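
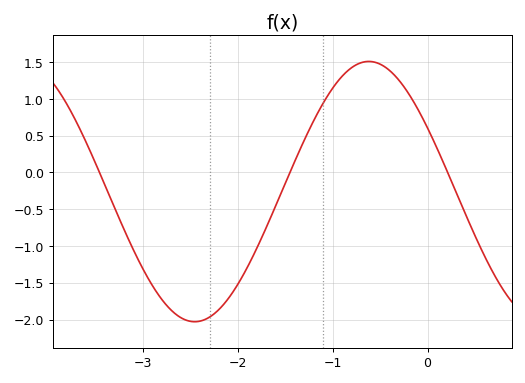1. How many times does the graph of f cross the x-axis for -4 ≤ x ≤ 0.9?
3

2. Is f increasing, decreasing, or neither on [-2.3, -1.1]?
increasing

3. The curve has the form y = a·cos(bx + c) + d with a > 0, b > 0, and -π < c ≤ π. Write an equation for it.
y = 1.77cos(1.7x + 1.1) - 0.26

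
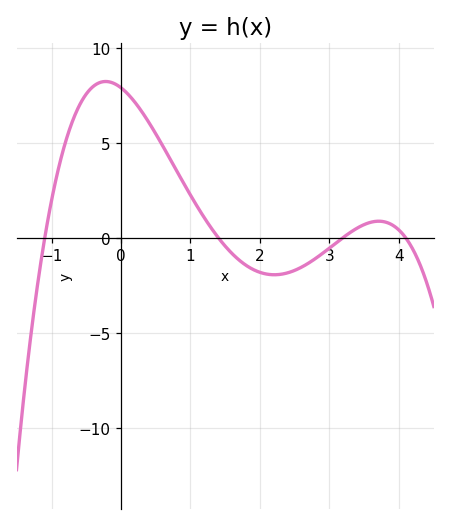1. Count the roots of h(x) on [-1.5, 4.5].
4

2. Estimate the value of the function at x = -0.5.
7.57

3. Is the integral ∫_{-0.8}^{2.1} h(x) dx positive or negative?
positive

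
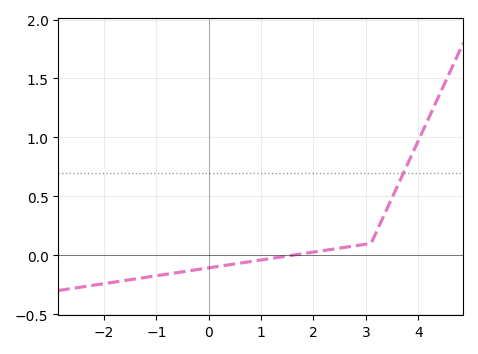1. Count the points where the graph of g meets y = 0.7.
1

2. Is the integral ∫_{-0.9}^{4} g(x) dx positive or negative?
positive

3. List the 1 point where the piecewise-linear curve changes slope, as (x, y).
(3.1, 0.1)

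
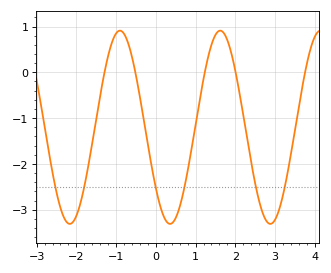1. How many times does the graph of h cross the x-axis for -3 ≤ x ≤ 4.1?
5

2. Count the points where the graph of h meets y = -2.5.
6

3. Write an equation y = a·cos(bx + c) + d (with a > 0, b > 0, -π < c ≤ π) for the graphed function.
y = 2.11cos(2.5x + 2.3) - 1.2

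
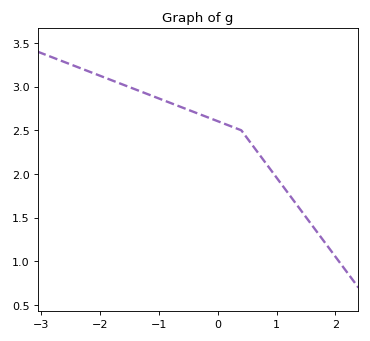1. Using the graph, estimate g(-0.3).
2.68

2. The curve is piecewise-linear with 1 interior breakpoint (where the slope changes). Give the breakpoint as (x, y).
(0.4, 2.5)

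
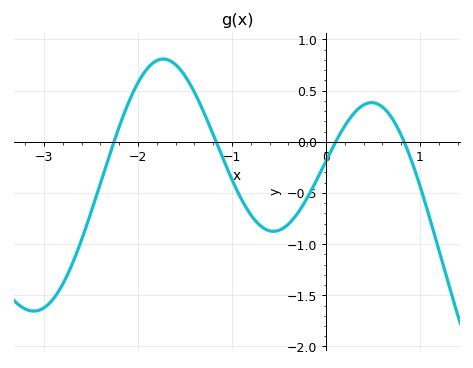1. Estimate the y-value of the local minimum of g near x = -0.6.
-0.85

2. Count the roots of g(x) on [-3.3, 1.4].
4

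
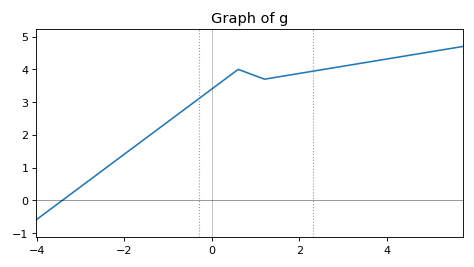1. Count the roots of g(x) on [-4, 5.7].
1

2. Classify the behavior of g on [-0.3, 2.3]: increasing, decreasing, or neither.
neither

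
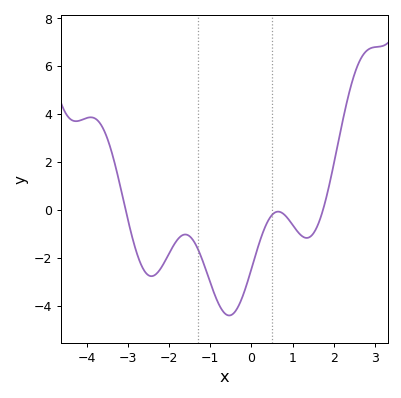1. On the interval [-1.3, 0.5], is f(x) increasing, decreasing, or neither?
neither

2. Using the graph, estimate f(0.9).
-0.393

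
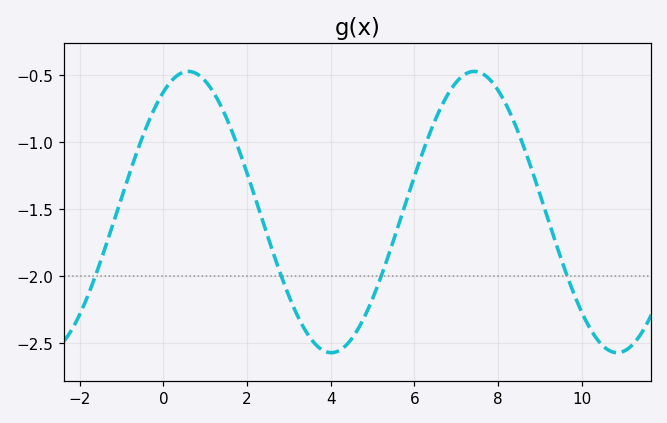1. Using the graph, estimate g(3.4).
-2.4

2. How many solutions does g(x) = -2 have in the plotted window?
4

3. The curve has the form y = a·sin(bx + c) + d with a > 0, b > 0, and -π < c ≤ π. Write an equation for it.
y = 1.05sin(0.92x + 1) - 1.52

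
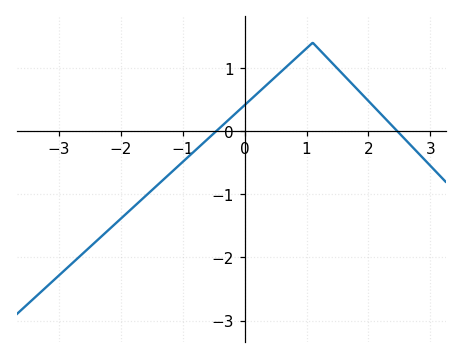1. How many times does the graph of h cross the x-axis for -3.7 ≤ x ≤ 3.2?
2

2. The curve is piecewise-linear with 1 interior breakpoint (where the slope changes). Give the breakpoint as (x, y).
(1.1, 1.4)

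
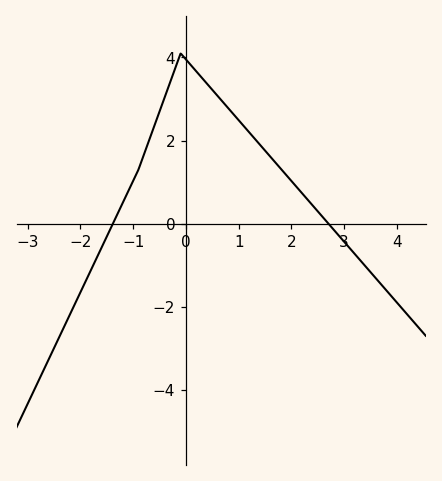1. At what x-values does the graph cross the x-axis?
-1.38, 2.7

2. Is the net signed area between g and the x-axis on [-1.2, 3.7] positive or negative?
positive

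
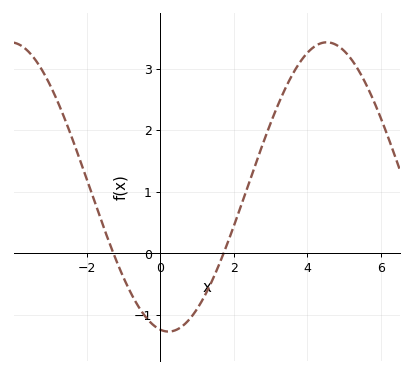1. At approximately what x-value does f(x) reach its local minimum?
0.222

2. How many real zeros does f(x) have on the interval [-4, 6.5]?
2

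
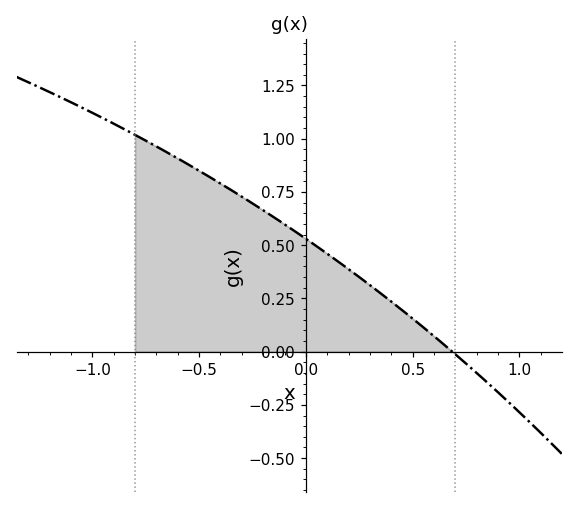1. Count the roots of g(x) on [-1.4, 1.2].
1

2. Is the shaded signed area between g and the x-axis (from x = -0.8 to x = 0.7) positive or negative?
positive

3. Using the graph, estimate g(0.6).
0.05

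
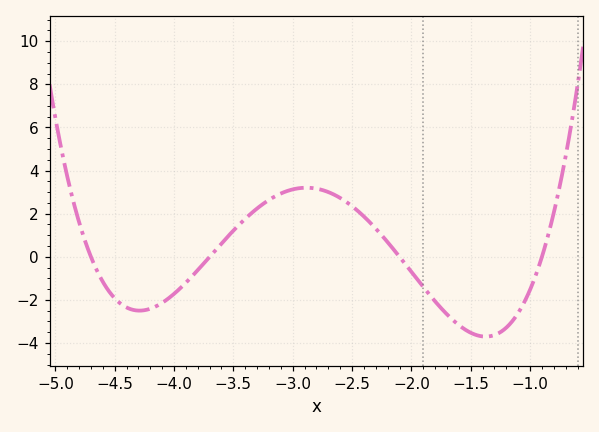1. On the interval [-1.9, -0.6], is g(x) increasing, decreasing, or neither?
neither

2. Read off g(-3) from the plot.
3.2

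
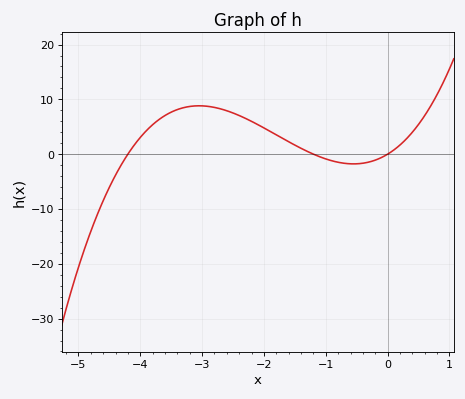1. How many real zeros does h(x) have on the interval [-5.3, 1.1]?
3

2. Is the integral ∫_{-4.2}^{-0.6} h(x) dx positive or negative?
positive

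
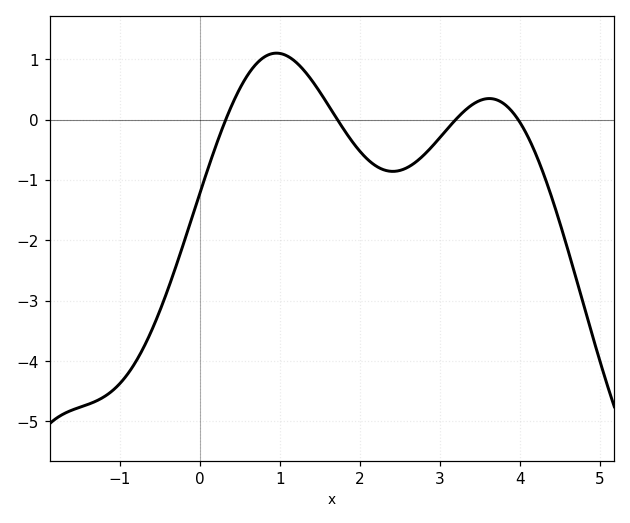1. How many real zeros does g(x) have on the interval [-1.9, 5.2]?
4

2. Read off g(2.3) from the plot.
-0.832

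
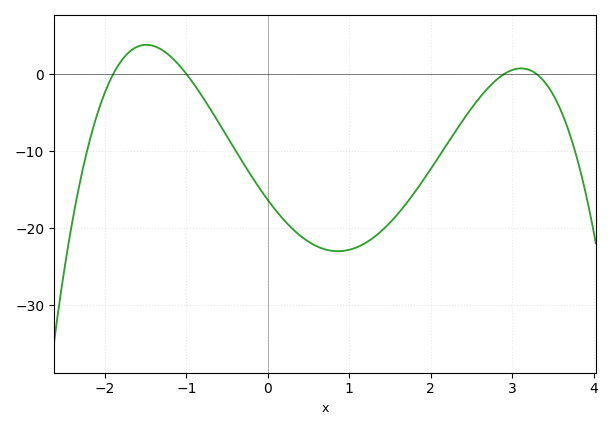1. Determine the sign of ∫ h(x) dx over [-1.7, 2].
negative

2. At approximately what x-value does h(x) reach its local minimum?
0.9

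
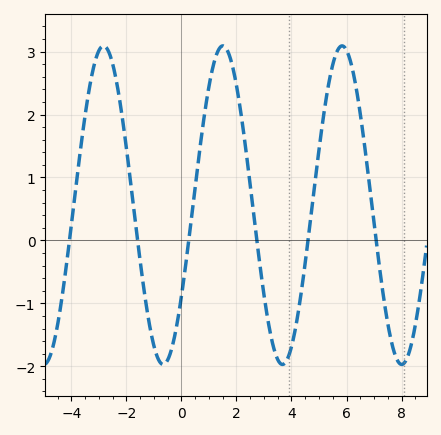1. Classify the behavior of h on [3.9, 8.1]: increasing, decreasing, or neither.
neither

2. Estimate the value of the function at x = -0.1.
-1.18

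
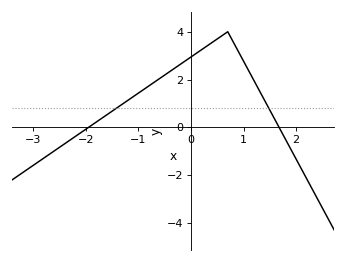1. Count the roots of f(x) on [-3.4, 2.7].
2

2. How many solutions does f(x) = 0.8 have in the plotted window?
2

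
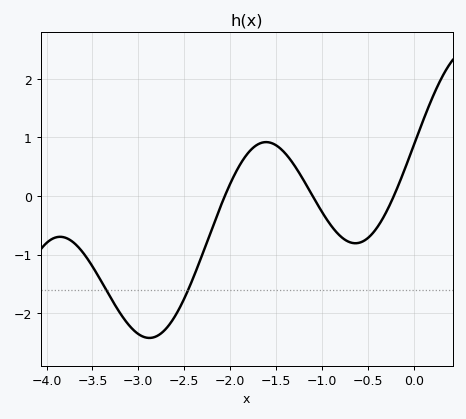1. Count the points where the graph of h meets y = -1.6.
2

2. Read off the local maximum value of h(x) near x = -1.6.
0.9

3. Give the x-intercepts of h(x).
-2.1, -1.1, -0.2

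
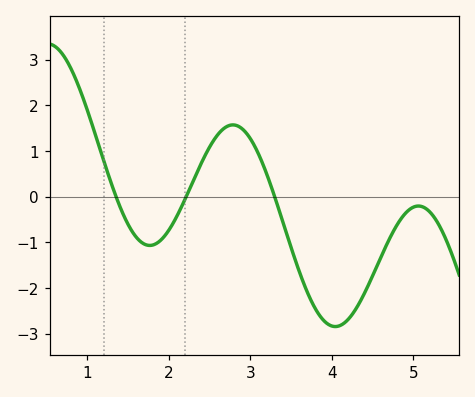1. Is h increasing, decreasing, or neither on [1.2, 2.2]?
neither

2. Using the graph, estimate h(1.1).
1.35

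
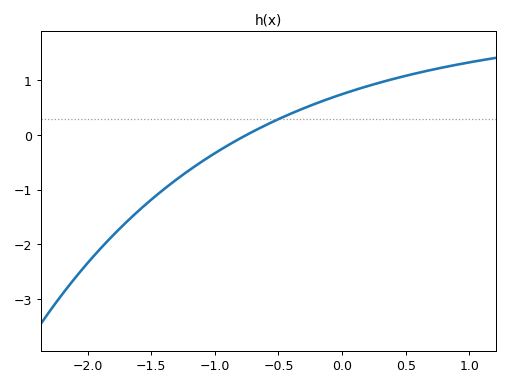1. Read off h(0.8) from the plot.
1.24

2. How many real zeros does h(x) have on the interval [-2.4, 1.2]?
1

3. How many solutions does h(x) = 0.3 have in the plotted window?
1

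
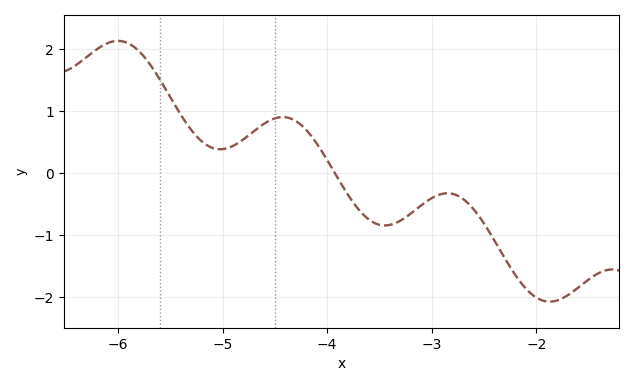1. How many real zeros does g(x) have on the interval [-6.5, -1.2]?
1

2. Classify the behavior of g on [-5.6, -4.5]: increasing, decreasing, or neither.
neither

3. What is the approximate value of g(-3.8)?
-0.4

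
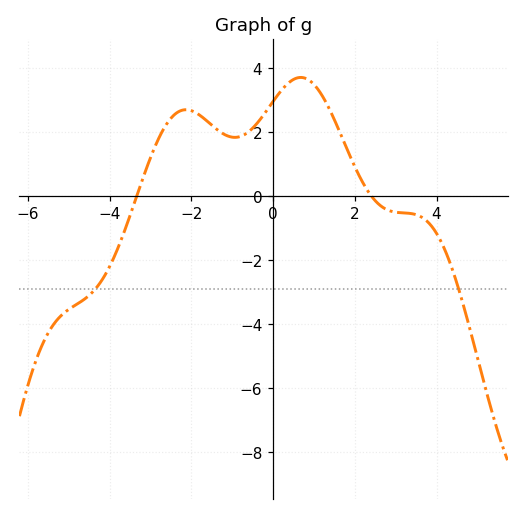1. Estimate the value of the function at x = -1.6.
2.4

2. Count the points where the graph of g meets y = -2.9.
2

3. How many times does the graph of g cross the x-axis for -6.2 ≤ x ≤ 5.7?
2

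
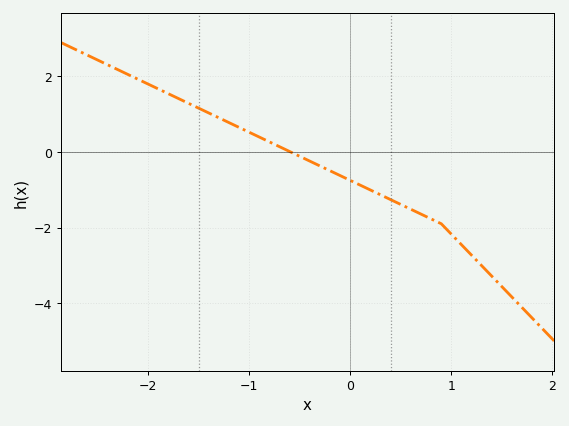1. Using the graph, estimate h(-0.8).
0.267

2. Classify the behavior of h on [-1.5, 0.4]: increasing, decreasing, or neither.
decreasing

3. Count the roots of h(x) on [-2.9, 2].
1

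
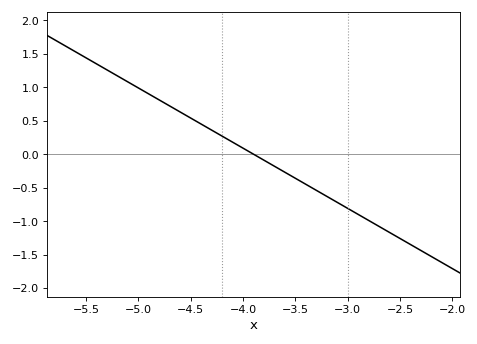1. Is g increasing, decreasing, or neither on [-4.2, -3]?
decreasing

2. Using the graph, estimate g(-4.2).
0.25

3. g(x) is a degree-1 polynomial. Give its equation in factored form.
y = -0.9(x + 3.9)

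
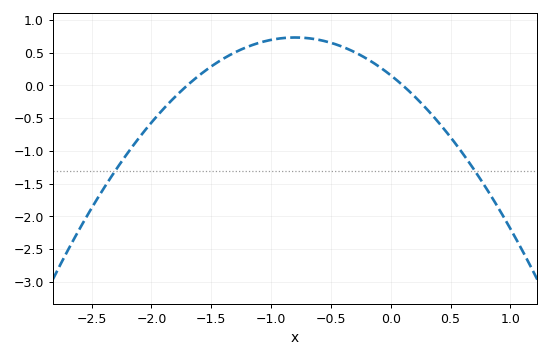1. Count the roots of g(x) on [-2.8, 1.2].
2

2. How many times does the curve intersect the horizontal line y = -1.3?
2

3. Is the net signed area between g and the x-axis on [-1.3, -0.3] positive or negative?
positive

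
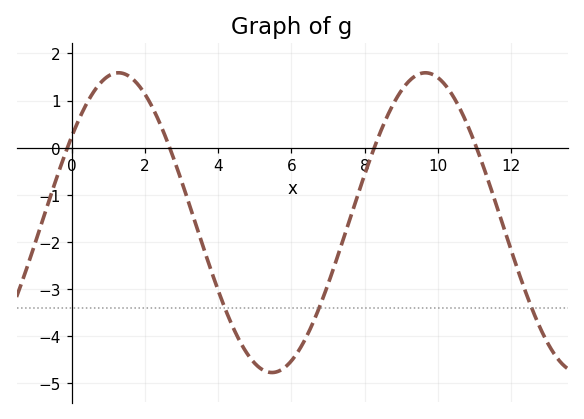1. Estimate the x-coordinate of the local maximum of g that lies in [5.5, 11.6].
9.65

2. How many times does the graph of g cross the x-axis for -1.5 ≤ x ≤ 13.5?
4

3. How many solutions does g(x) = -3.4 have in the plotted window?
3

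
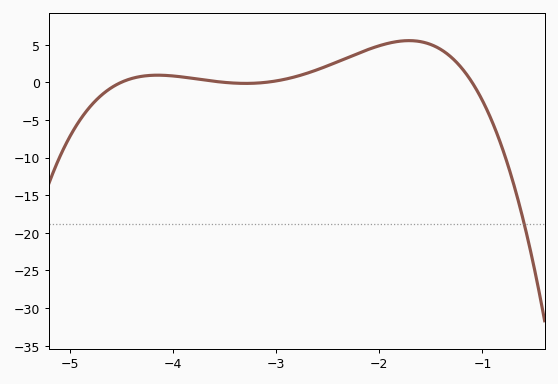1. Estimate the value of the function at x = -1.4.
4.5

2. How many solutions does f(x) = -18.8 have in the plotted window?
1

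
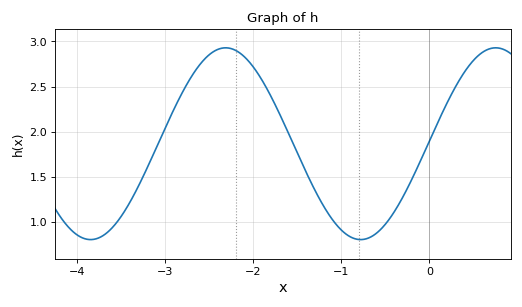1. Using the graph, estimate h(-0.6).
0.9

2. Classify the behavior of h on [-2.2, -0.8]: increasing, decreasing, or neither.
decreasing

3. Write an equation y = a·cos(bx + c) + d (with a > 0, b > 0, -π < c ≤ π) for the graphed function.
y = 1.06cos(2x - 1.5) + 1.87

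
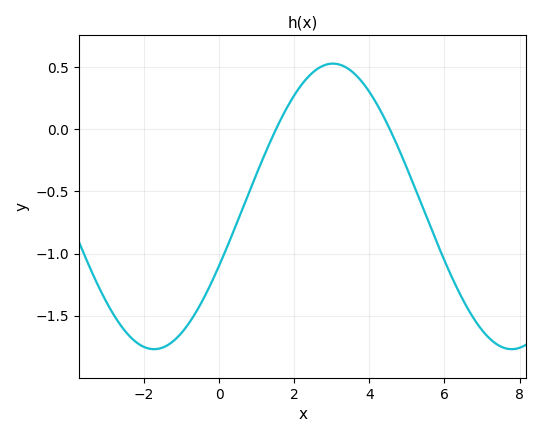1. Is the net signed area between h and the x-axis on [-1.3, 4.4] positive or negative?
negative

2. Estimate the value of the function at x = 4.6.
-0.05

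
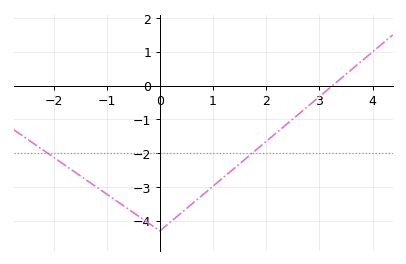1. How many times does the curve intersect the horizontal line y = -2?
2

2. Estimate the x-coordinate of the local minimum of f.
0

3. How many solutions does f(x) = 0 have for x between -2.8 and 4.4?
1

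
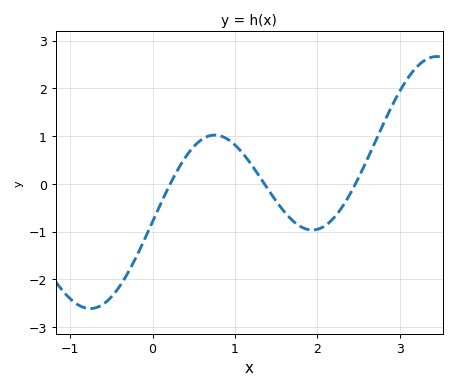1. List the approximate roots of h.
0.215, 1.36, 2.46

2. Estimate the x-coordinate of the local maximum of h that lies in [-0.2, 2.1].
0.756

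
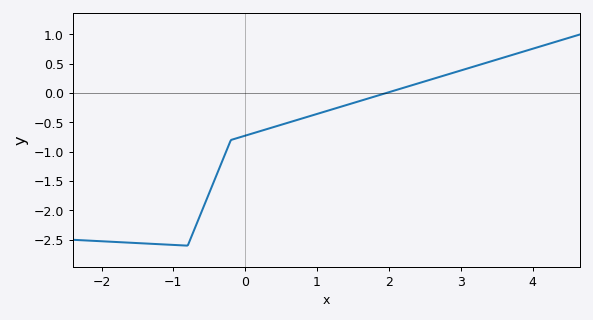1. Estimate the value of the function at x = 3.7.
0.65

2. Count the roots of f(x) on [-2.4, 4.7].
1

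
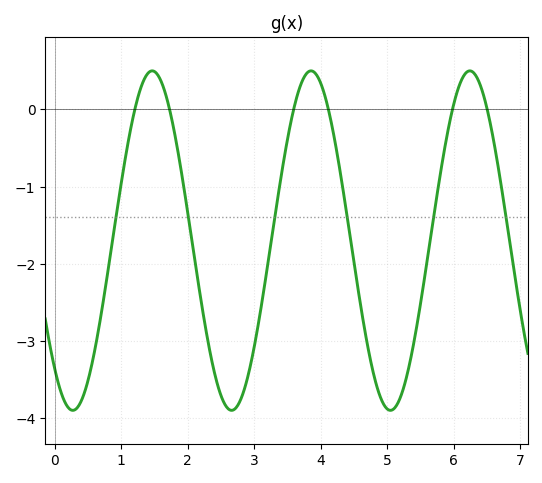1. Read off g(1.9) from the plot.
-0.794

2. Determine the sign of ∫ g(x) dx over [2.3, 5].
negative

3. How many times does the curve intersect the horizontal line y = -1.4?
6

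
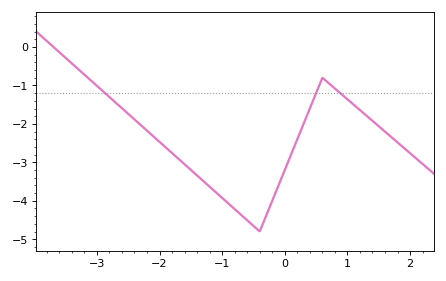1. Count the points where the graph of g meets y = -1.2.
3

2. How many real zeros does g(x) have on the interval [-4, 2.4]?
1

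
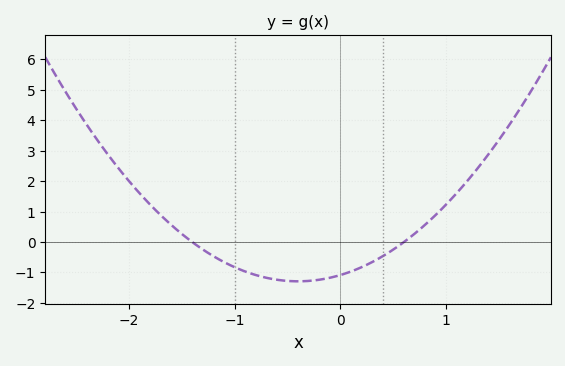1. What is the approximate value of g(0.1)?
-1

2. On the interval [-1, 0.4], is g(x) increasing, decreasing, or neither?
neither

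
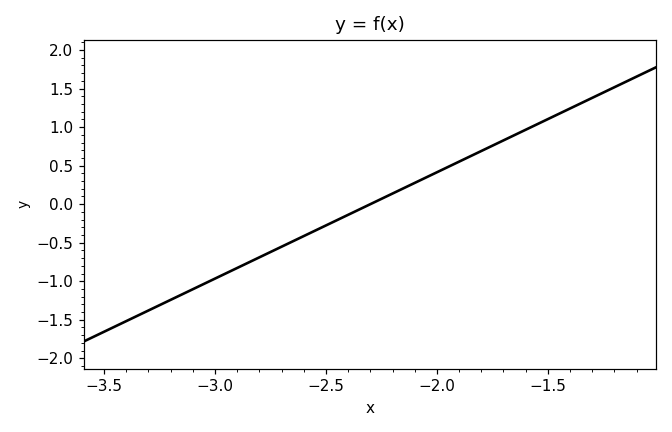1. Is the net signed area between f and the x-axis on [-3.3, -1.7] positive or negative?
negative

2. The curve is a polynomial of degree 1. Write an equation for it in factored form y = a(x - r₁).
y = 1.38(x + 2.3)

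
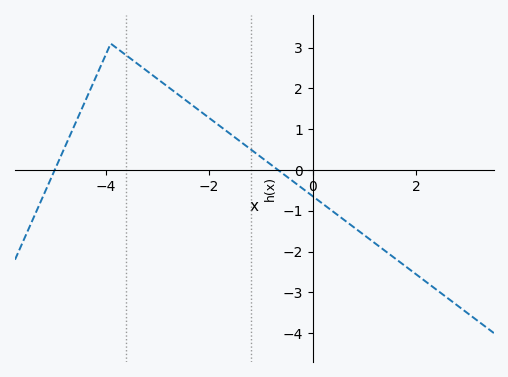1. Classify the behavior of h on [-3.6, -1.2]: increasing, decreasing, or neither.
decreasing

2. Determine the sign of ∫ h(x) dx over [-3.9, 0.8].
positive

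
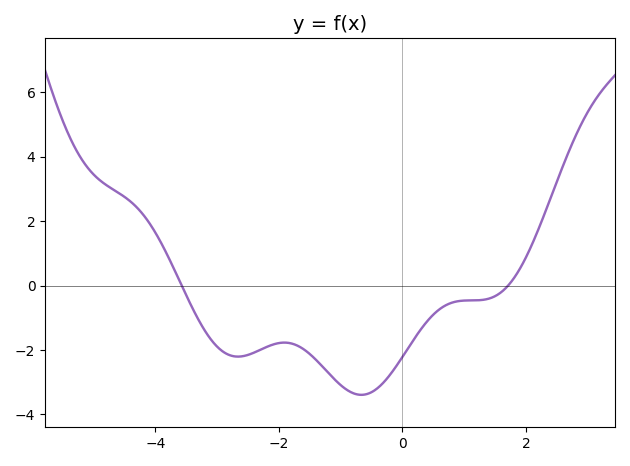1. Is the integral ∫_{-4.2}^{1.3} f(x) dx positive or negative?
negative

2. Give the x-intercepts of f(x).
-3.57, 1.71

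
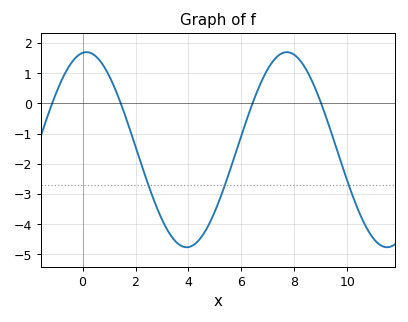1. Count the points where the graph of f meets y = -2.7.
3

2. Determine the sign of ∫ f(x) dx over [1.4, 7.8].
negative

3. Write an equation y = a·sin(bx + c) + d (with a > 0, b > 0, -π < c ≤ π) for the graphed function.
y = 3.23sin(0.83x + 1.5) - 1.53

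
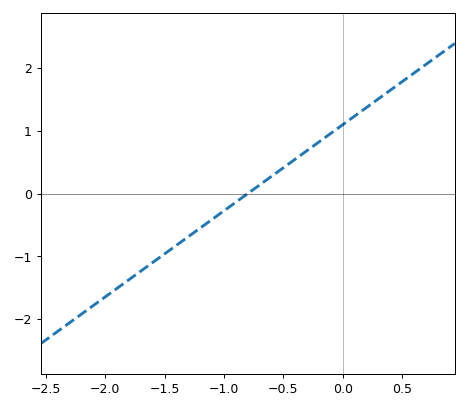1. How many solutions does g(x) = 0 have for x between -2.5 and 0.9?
1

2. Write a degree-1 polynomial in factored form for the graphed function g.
y = 1.37(x + 0.8)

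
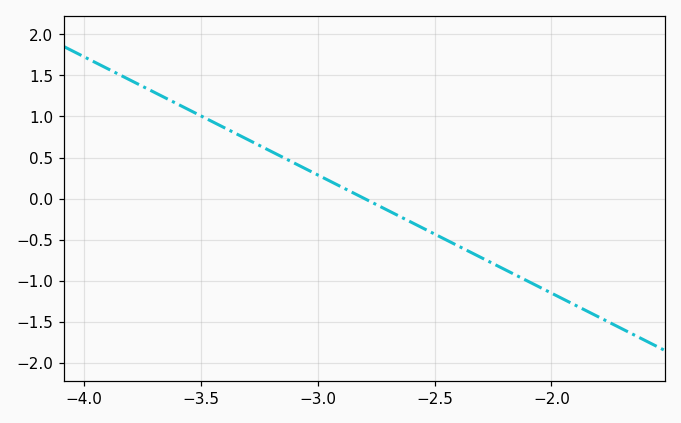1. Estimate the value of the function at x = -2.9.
0.144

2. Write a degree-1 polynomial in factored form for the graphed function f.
y = -1.44(x + 2.8)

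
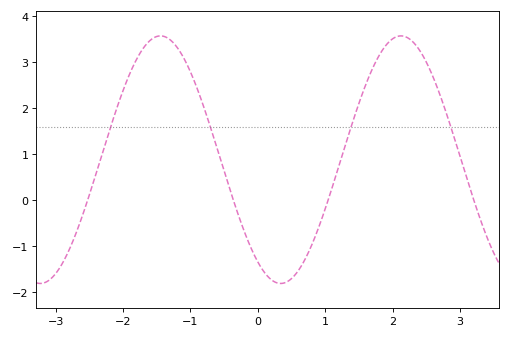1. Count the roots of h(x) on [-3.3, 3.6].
4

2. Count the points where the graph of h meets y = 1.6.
4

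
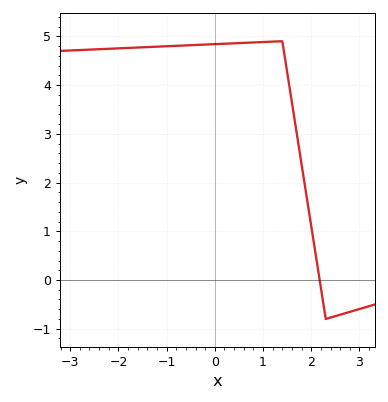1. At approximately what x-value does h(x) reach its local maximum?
1.4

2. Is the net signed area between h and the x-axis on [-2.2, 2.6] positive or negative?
positive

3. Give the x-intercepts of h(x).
2.17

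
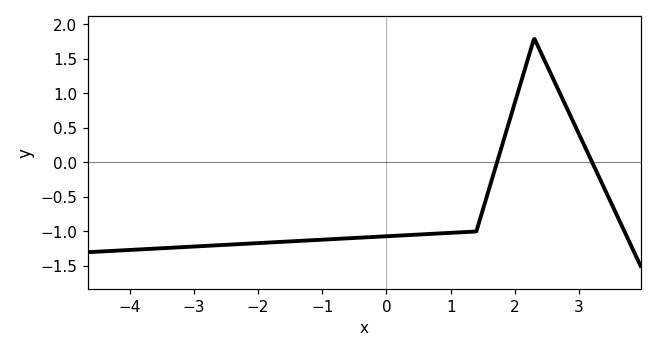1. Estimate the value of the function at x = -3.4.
-1.25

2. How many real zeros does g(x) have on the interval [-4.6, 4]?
2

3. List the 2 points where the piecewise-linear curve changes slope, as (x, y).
(1.4, -1); (2.3, 1.8)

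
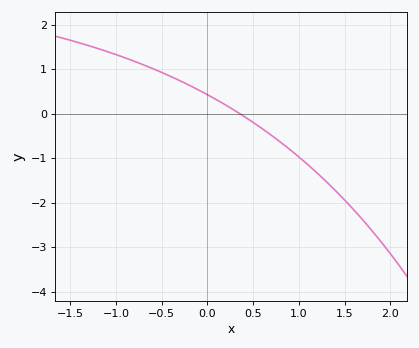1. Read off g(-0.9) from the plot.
1.3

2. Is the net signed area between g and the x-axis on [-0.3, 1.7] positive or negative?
negative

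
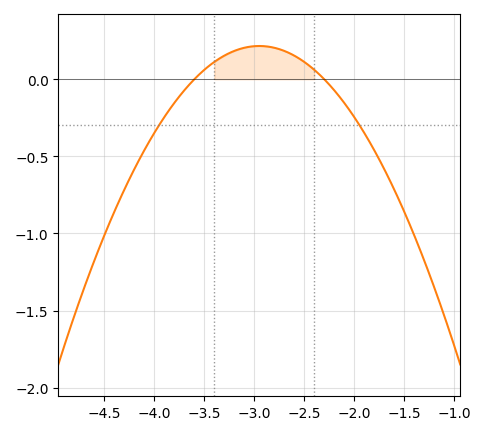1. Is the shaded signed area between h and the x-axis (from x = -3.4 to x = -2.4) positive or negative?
positive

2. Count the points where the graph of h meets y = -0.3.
2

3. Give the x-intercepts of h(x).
-3.6, -2.3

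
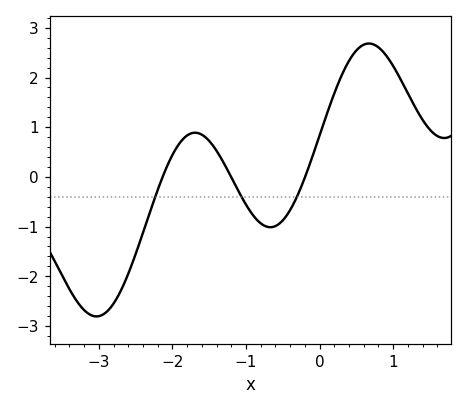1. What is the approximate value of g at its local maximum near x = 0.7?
2.68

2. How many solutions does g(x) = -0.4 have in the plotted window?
3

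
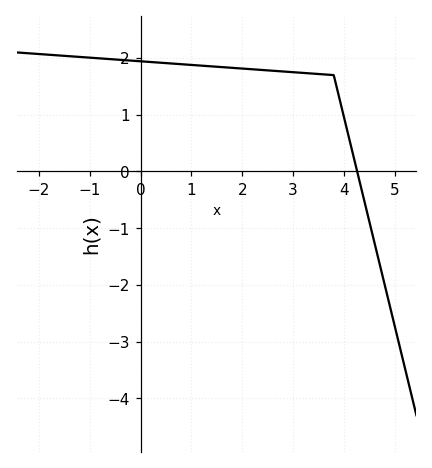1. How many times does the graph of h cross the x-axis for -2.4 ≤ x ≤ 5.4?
1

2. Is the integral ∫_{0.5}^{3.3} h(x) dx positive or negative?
positive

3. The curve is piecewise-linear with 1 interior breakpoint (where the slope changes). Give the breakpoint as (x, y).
(3.8, 1.7)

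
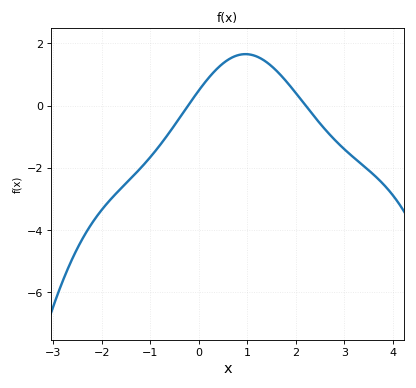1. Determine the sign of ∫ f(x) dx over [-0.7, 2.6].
positive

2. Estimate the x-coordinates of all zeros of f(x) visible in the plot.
-0.223, 2.2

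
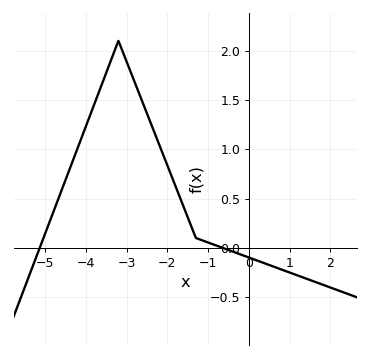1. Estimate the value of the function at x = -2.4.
1.26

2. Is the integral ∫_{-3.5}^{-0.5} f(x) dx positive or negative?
positive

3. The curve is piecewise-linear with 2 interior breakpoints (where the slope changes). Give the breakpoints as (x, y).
(-3.2, 2.1); (-1.3, 0.1)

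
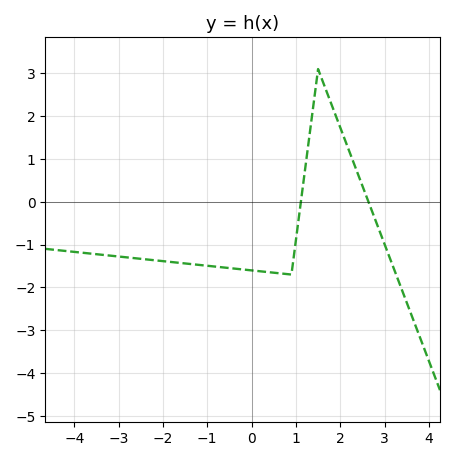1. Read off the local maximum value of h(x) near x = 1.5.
3.1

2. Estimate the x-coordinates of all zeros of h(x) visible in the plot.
1.2, 2.6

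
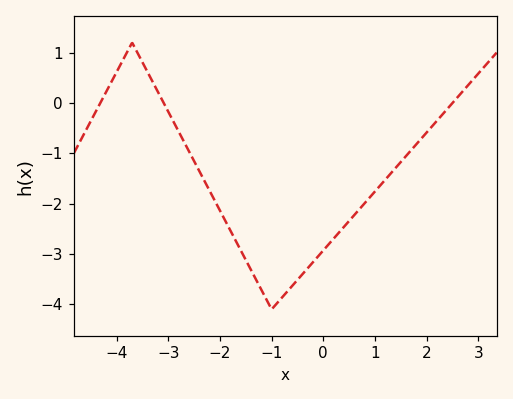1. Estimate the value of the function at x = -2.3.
-1.5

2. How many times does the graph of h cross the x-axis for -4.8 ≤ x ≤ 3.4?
3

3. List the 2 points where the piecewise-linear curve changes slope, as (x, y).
(-3.7, 1.2); (-1, -4.1)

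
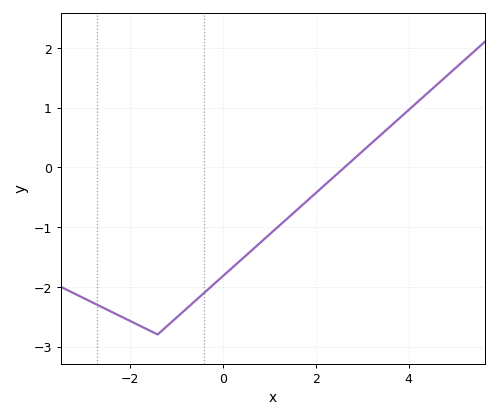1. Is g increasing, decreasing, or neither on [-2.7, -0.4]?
neither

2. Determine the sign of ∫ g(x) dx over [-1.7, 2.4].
negative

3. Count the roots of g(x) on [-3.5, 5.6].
1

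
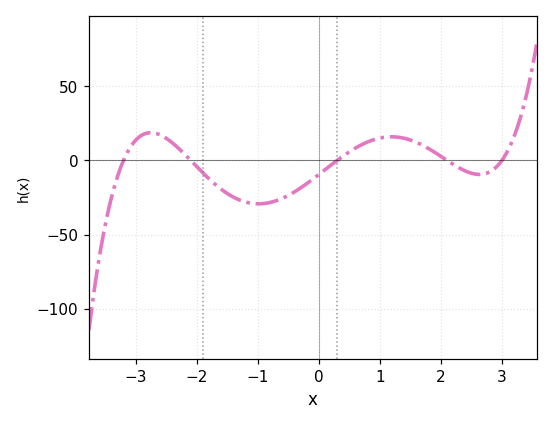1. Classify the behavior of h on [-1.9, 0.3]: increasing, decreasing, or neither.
neither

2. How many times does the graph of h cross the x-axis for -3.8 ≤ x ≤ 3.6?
5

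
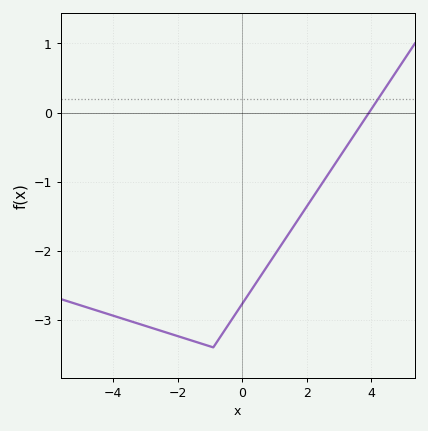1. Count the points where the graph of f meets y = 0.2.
1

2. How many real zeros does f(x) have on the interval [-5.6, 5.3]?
1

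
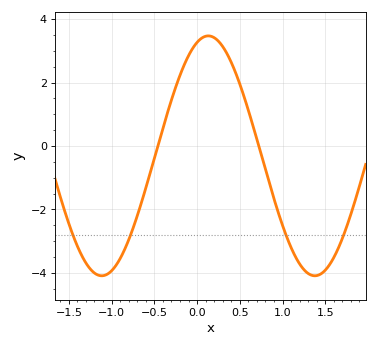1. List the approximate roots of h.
-0.45, 0.7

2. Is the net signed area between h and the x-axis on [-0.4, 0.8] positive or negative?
positive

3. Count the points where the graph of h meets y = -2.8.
4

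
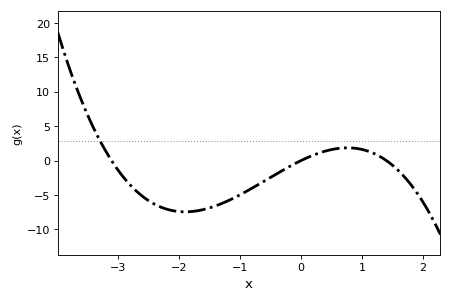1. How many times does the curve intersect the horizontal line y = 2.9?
1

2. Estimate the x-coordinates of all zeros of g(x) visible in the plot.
-3.1, 0, 1.4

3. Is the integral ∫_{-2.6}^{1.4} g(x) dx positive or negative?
negative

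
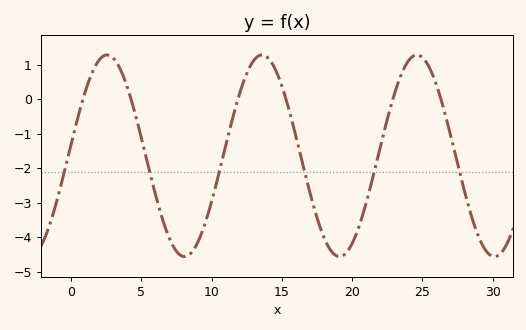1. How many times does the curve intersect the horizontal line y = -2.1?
6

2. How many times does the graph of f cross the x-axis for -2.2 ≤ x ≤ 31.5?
6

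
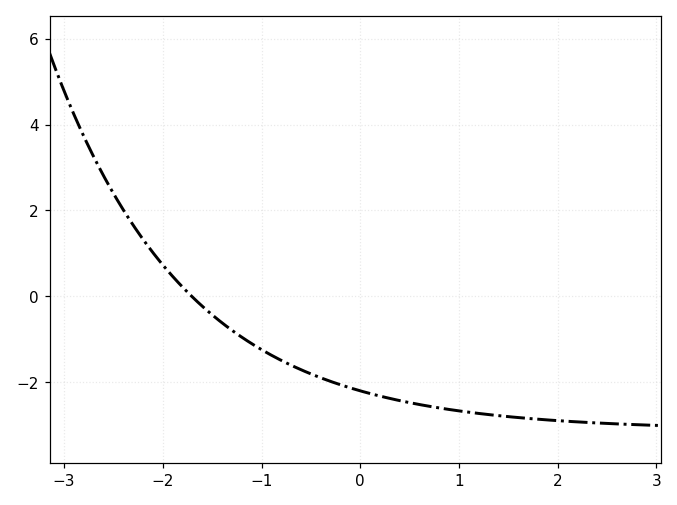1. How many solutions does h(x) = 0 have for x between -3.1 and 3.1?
1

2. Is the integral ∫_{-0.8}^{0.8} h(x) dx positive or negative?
negative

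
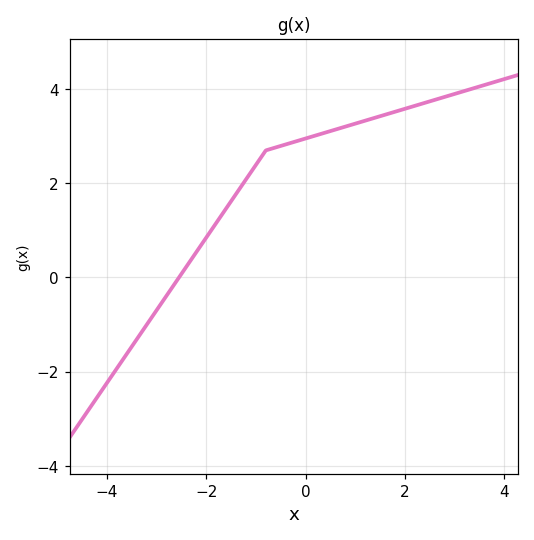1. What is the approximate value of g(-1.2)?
2.08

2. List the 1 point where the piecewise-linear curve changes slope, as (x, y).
(-0.8, 2.7)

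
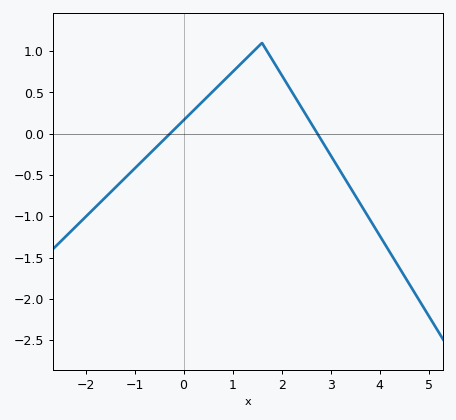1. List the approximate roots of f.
-0.278, 2.73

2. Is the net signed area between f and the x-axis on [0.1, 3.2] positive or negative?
positive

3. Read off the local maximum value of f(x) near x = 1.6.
1.1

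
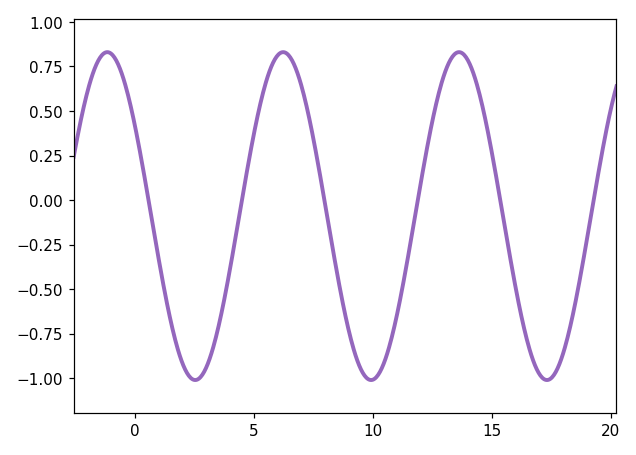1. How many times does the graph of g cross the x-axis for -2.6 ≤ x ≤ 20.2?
6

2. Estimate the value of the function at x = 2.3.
-1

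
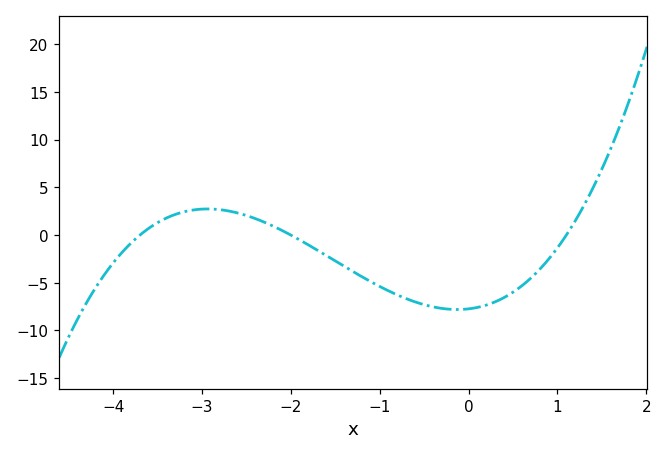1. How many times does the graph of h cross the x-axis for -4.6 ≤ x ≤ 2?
3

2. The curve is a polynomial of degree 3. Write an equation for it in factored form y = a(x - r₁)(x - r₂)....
y = 0.95(x + 3.7)(x + 2)(x - 1.1)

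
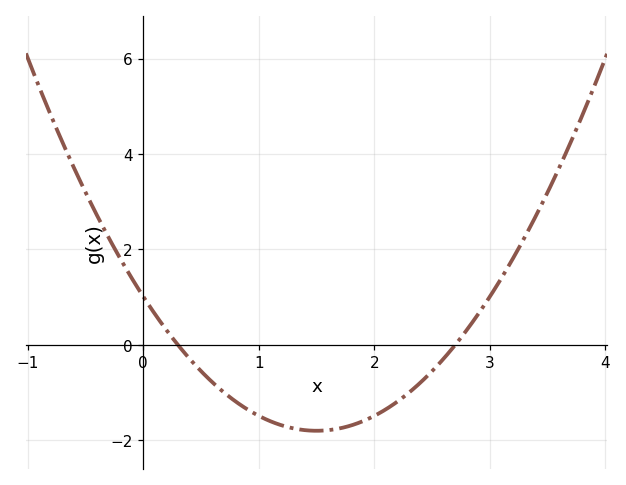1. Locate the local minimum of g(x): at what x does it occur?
1.5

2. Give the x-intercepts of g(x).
0.3, 2.7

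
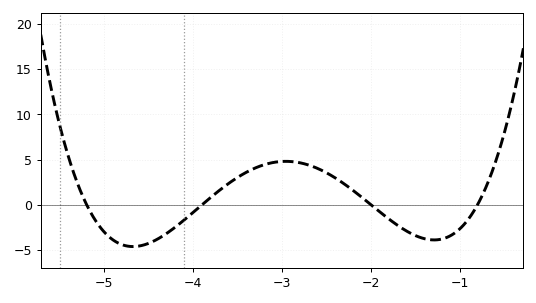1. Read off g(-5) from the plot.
-3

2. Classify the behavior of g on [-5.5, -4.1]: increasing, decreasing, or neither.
neither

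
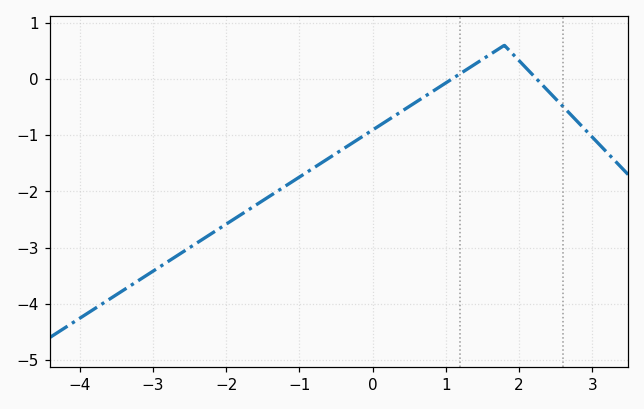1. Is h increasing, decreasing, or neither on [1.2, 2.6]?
neither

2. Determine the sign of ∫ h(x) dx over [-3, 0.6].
negative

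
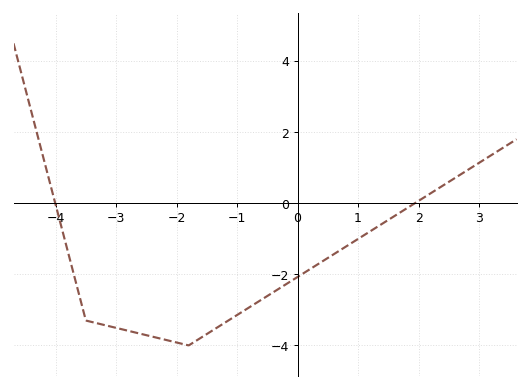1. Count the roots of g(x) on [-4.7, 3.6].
2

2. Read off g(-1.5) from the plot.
-3.68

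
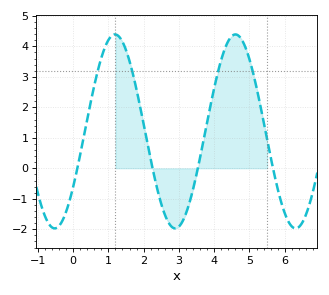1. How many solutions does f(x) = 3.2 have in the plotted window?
4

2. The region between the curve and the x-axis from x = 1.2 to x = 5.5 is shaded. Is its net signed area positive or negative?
positive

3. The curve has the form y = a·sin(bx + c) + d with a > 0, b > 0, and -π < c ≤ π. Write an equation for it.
y = 3.18sin(1.84x - 0.612) + 1.21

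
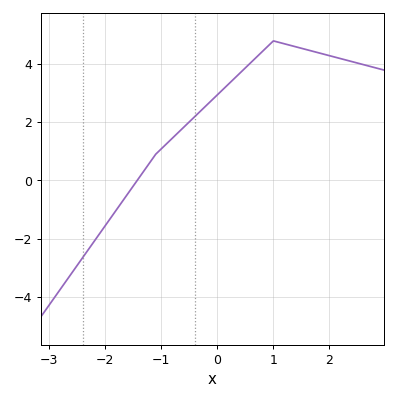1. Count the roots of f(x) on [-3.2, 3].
1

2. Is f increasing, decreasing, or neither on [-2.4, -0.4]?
increasing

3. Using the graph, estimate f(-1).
1.09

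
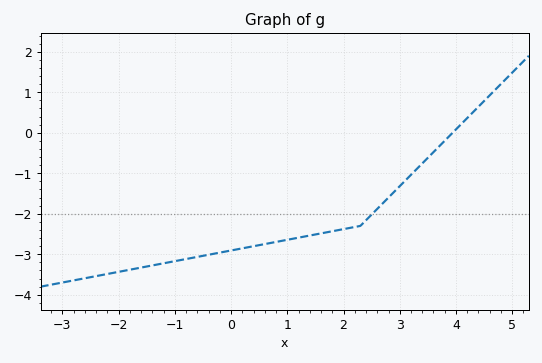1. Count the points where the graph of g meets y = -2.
1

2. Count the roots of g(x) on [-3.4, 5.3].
1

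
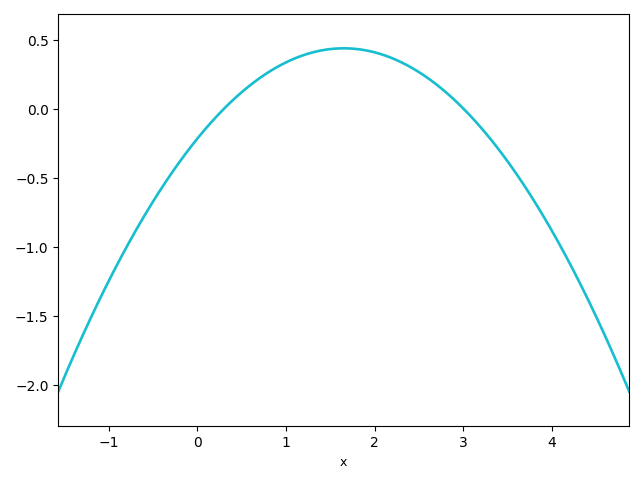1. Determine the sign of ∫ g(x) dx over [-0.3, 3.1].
positive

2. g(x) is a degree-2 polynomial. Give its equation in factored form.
y = -0.24(x - 0.3)(x - 3)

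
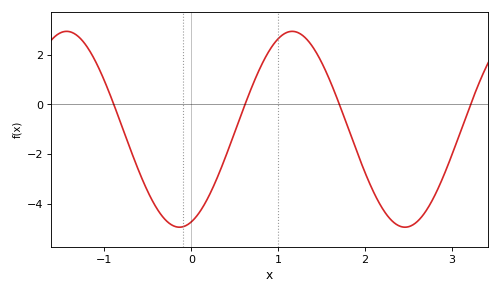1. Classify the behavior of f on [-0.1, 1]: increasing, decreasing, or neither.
increasing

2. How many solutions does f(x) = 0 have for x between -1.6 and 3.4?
4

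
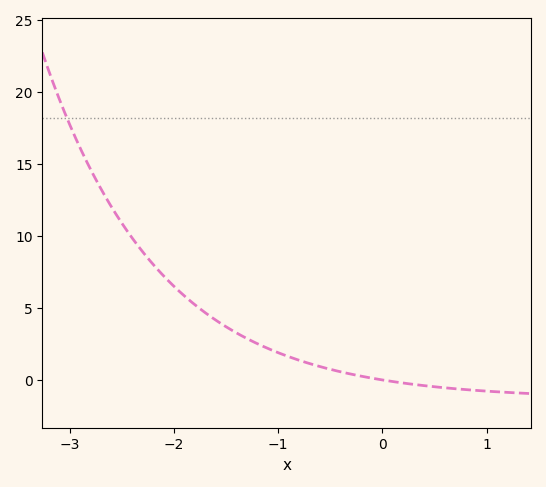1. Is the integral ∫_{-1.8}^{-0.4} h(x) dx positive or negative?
positive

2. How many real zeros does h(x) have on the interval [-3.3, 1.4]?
1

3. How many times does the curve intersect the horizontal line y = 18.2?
1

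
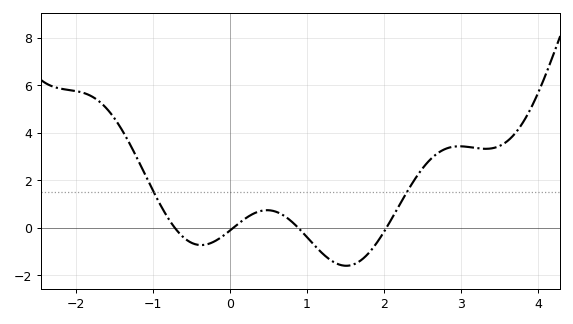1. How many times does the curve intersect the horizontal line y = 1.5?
2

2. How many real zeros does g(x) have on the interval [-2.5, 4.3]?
4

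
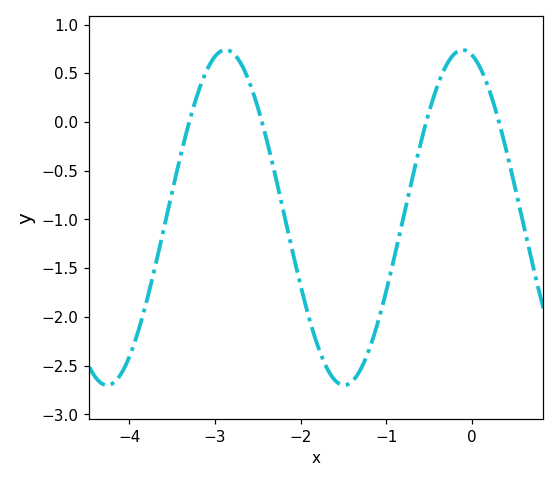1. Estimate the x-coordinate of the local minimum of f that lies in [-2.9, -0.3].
-1.5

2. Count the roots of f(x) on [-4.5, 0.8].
4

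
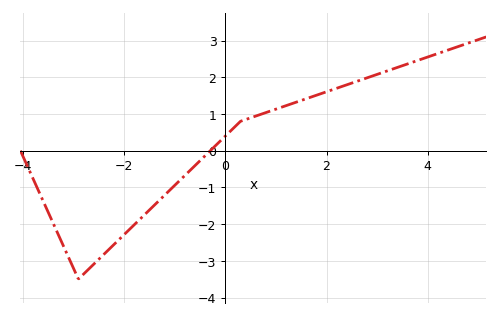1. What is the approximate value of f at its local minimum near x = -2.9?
-3.5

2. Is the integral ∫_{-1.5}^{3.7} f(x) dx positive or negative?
positive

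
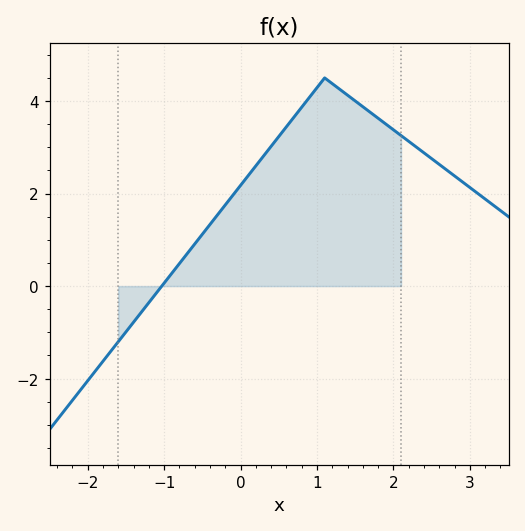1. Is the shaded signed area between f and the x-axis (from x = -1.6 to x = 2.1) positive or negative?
positive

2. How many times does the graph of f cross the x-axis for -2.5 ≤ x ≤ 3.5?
1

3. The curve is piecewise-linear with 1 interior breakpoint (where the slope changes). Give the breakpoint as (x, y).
(1.1, 4.5)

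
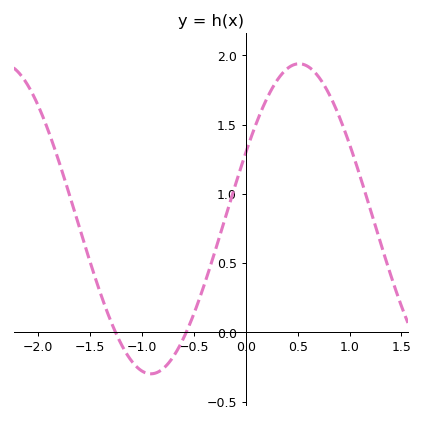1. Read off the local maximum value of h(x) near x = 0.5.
1.95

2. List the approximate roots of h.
-1.3, -0.6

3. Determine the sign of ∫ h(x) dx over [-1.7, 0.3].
positive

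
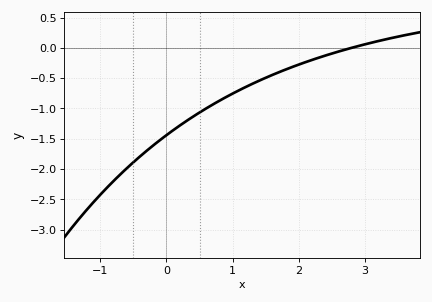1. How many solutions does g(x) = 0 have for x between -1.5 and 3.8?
1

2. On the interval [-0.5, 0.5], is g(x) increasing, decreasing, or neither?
increasing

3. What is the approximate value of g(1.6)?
-0.446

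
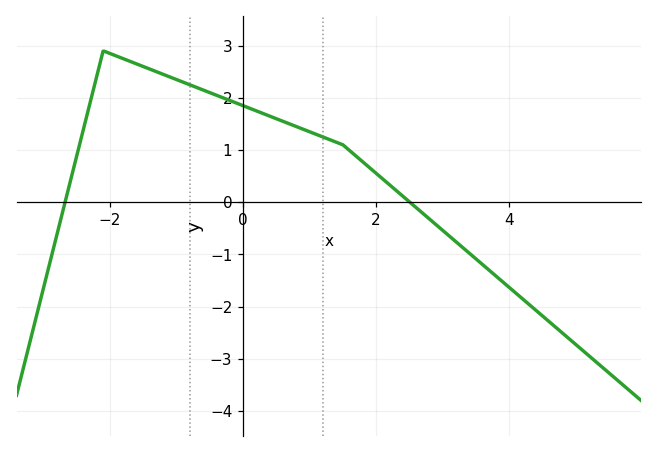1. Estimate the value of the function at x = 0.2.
1.75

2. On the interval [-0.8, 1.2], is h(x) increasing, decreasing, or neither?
decreasing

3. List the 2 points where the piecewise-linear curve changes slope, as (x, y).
(-2.1, 2.9); (1.5, 1.1)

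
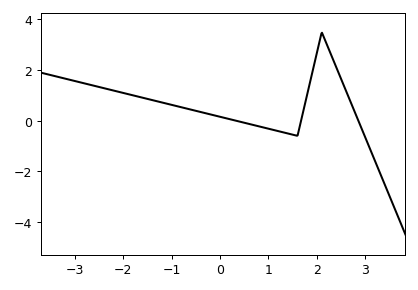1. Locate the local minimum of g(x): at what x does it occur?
1.6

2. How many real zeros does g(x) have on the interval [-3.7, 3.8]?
3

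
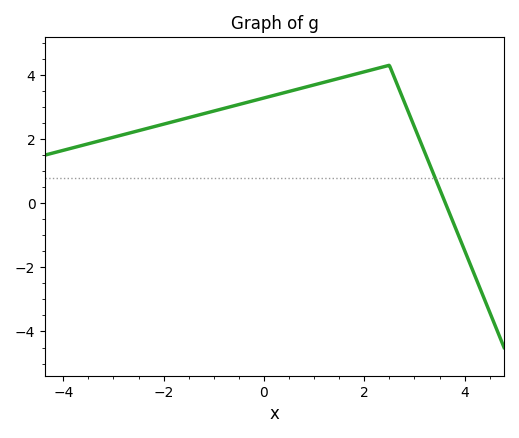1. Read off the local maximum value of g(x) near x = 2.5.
4.3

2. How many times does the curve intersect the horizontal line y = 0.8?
1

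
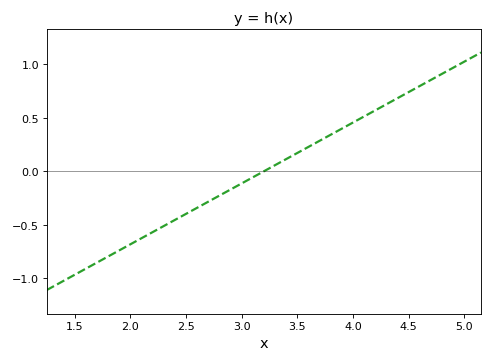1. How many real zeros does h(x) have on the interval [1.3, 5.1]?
1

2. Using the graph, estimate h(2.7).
-0.285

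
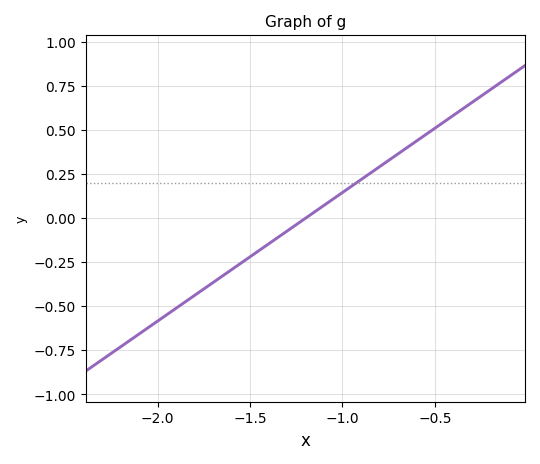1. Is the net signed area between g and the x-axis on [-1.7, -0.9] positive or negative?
negative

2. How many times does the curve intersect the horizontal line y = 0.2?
1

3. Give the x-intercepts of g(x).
-1.2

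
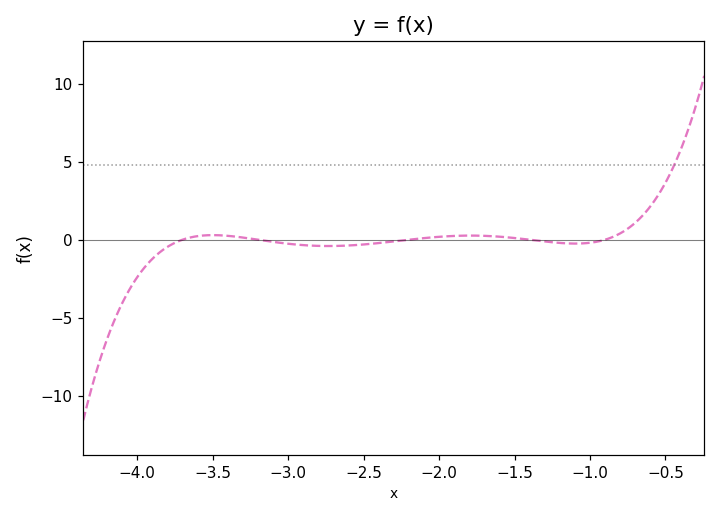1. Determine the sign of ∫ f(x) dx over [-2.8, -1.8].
negative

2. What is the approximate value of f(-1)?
0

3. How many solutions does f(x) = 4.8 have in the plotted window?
1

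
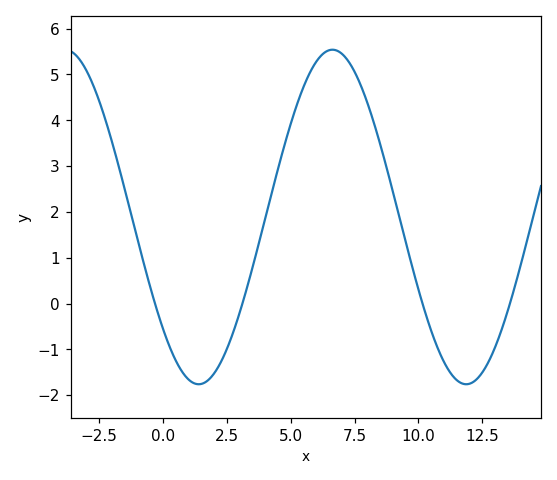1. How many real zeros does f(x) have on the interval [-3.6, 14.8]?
4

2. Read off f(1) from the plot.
-1.7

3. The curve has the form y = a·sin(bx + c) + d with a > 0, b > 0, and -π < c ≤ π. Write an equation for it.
y = 3.65sin(0.6x - 2.4) + 1.89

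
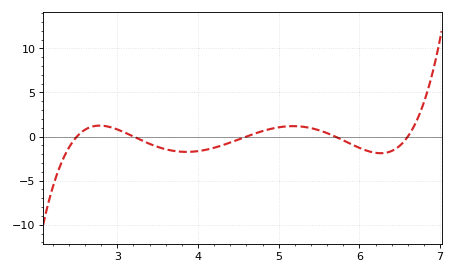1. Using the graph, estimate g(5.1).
1.16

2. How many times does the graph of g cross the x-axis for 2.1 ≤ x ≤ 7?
5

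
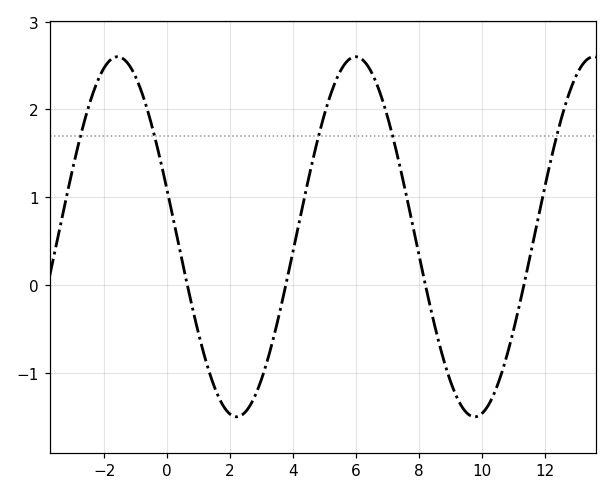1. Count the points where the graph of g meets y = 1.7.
5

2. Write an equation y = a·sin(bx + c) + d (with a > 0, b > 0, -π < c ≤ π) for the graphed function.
y = 2.05sin(0.83x + 2.88) + 0.55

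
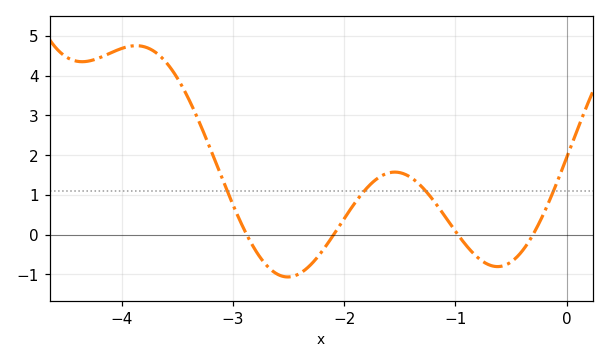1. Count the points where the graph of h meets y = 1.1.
4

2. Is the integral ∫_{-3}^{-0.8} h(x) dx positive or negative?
positive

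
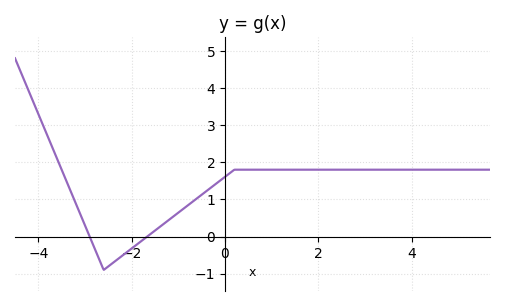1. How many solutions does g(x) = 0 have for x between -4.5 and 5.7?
2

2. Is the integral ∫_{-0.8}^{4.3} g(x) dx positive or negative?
positive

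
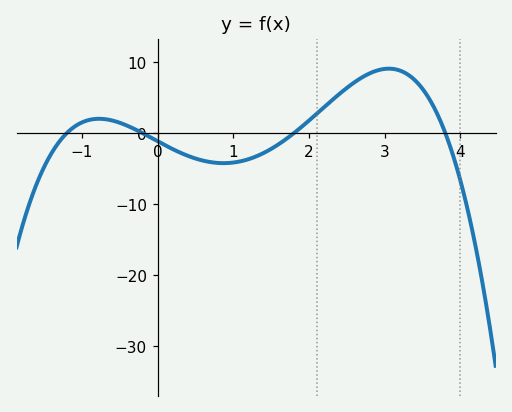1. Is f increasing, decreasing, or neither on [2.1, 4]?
neither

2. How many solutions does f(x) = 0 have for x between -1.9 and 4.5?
4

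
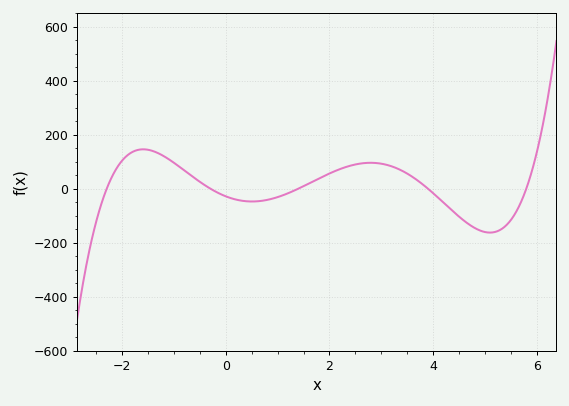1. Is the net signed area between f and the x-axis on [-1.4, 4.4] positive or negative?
positive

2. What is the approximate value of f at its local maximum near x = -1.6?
140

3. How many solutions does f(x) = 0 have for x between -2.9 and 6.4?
5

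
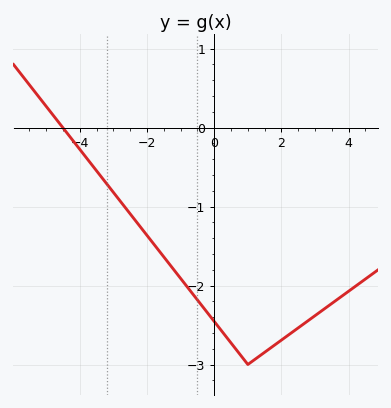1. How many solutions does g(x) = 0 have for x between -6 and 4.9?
1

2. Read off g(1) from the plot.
-3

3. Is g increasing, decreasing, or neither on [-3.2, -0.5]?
decreasing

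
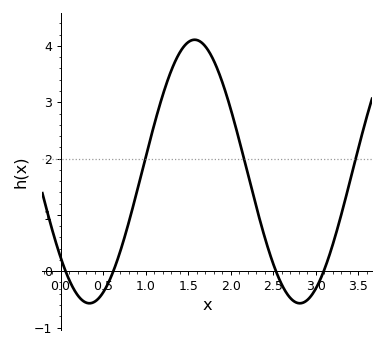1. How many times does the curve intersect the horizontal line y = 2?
3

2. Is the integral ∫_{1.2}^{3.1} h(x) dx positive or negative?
positive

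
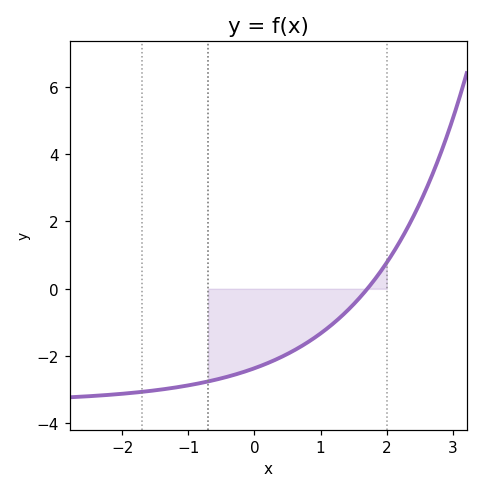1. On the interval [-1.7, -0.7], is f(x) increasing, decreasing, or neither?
increasing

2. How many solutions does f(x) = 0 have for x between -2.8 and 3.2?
1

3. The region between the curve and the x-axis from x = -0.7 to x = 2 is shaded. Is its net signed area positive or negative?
negative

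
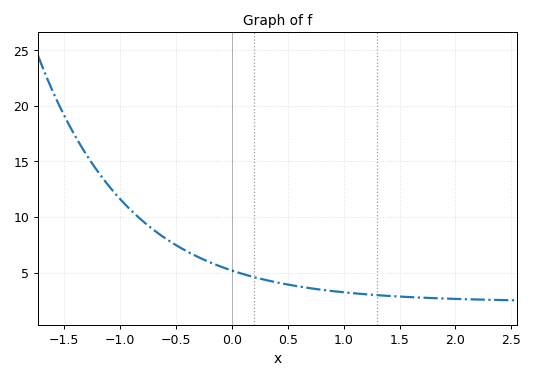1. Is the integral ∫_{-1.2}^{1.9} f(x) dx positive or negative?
positive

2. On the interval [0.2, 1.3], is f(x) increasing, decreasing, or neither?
decreasing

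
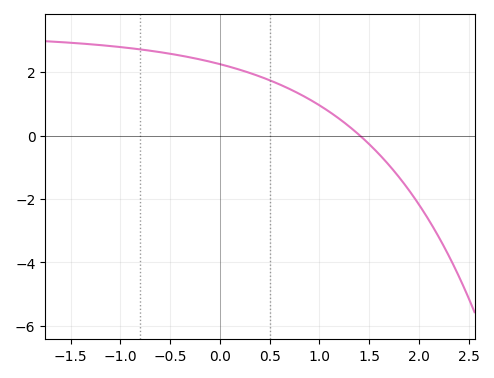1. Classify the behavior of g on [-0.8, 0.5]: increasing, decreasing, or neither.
decreasing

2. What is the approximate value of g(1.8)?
-1.31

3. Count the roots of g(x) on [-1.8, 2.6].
1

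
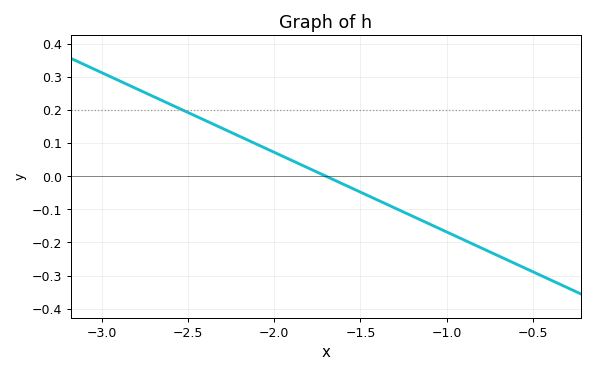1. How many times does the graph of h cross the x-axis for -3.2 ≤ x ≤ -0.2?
1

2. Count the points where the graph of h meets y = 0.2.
1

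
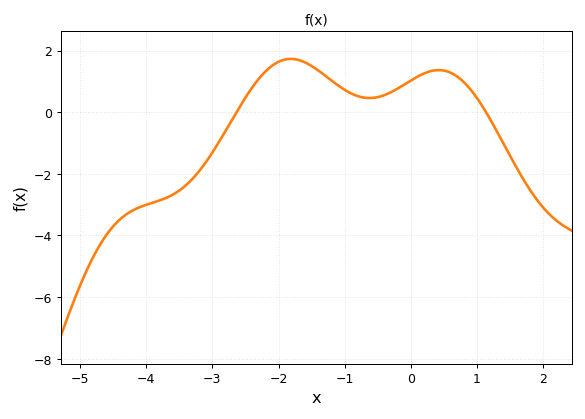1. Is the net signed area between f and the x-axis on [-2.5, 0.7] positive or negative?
positive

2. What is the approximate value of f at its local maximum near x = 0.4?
1.4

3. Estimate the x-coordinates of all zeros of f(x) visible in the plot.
-2.6, 1.2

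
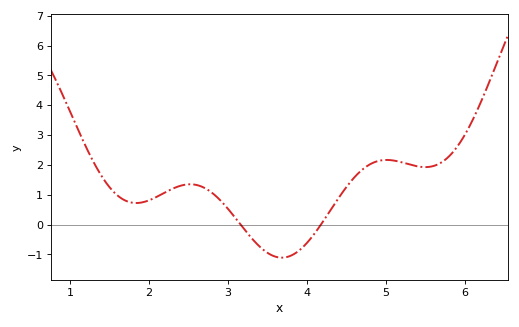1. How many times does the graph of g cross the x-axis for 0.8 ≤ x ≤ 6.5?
2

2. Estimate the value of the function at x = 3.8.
-1.04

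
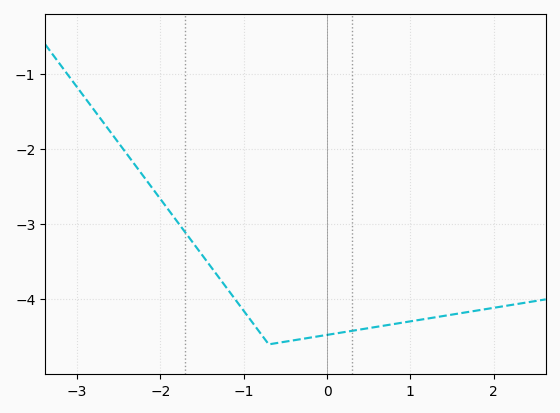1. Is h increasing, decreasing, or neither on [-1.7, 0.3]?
neither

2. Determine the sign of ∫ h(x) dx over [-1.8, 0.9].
negative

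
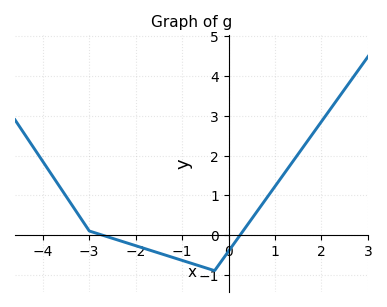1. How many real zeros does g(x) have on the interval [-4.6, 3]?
2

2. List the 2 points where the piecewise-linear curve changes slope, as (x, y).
(-3, 0.1); (-0.3, -0.9)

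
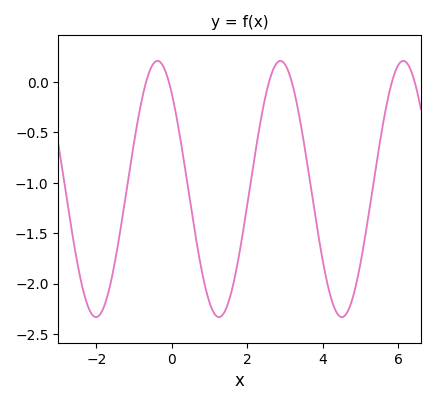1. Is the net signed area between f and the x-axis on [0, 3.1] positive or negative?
negative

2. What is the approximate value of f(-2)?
-2.35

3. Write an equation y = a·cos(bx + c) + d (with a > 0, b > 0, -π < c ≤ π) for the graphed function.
y = 1.27cos(1.9x + 0.73) - 1.06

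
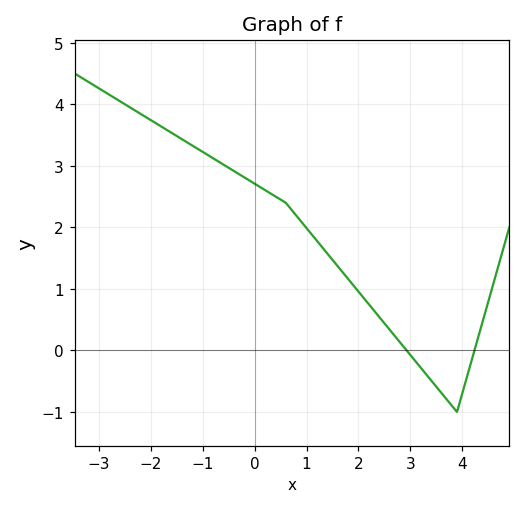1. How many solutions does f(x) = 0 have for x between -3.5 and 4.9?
2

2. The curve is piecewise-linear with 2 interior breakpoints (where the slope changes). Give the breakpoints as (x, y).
(0.6, 2.4); (3.9, -1)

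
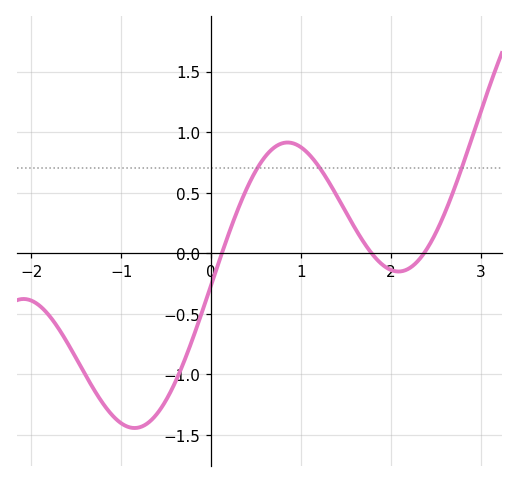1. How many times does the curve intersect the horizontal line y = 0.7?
3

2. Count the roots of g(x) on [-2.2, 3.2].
3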